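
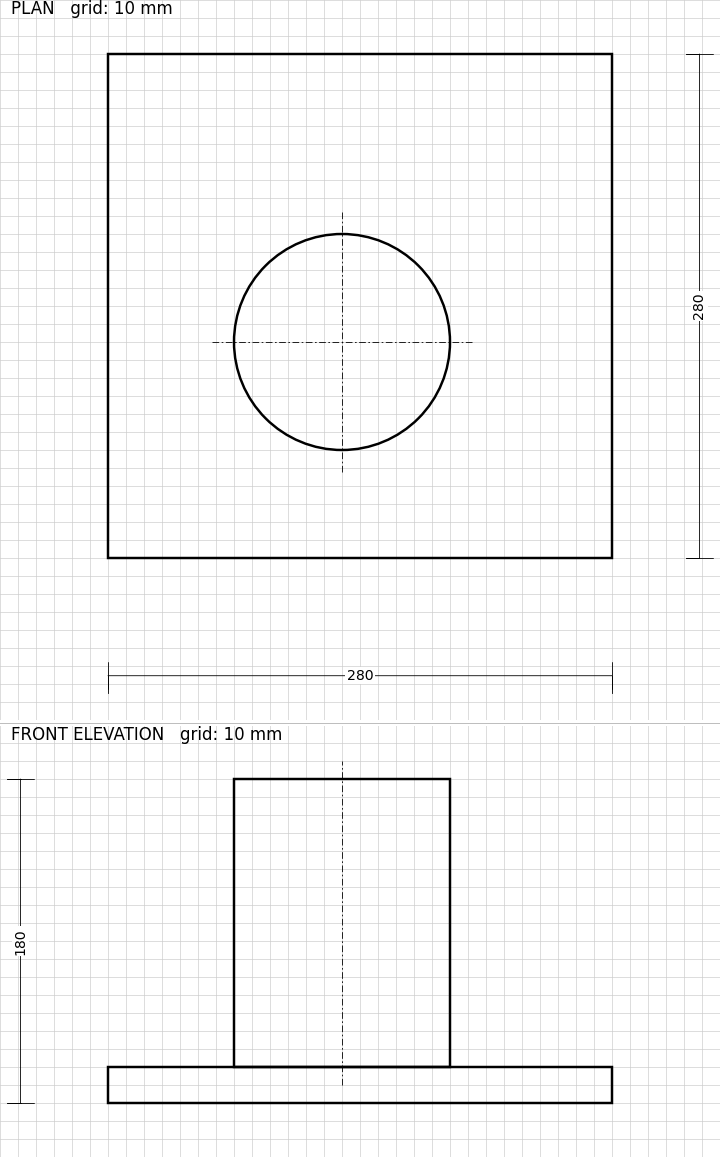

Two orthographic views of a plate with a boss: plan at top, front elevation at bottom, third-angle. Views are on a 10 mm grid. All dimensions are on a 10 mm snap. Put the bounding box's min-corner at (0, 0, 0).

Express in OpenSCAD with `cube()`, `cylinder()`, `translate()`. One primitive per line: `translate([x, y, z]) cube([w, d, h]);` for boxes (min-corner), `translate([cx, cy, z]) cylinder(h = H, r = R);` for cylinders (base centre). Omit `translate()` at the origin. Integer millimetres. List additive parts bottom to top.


cube([280, 280, 20]);
translate([130, 120, 20]) cylinder(h = 160, r = 60);


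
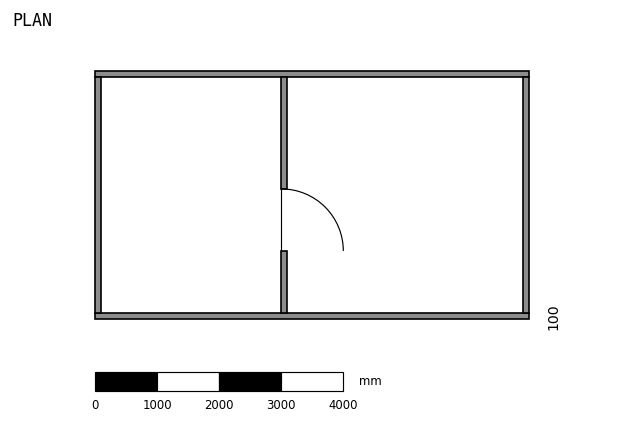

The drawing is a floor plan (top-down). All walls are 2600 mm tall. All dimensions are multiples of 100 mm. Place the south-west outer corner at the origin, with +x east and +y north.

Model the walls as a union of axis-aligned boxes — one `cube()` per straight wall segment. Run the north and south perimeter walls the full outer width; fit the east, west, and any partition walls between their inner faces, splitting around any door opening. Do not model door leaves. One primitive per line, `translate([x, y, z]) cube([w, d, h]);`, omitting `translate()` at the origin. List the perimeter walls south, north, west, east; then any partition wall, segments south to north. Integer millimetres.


cube([7000, 100, 2600]);
translate([0, 3900, 0]) cube([7000, 100, 2600]);
translate([0, 100, 0]) cube([100, 3800, 2600]);
translate([6900, 100, 0]) cube([100, 3800, 2600]);
translate([3000, 100, 0]) cube([100, 1000, 2600]);
translate([3000, 2100, 0]) cube([100, 1800, 2600]);


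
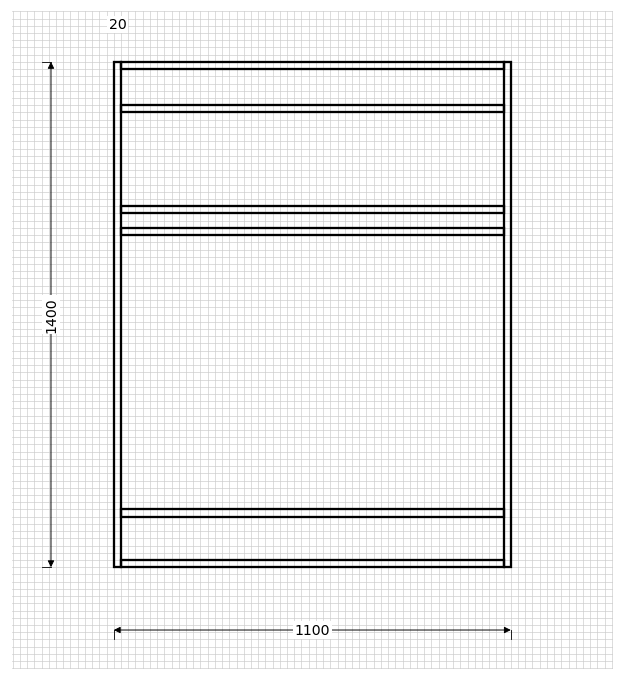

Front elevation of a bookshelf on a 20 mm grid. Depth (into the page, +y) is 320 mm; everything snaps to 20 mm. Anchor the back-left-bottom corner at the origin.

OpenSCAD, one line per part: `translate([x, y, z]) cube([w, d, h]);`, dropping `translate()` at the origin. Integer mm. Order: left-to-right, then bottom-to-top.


cube([20, 320, 1400]);
translate([20, 0, 0]) cube([1060, 320, 20]);
translate([20, 0, 140]) cube([1060, 320, 20]);
translate([20, 0, 920]) cube([1060, 320, 20]);
translate([20, 0, 980]) cube([1060, 320, 20]);
translate([20, 0, 1260]) cube([1060, 320, 20]);
translate([20, 0, 1380]) cube([1060, 320, 20]);
translate([1080, 0, 0]) cube([20, 320, 1400]);


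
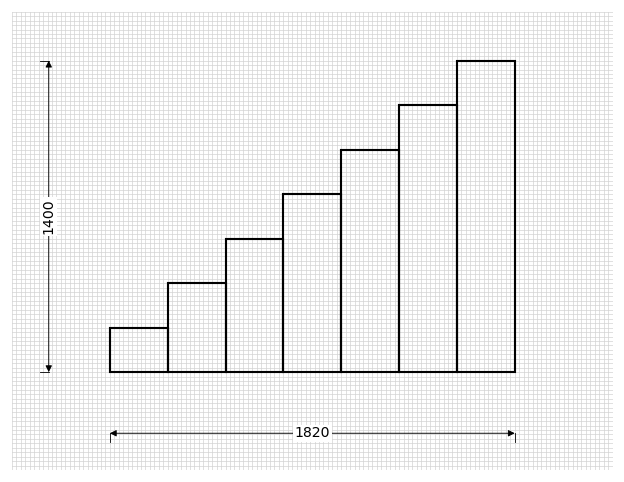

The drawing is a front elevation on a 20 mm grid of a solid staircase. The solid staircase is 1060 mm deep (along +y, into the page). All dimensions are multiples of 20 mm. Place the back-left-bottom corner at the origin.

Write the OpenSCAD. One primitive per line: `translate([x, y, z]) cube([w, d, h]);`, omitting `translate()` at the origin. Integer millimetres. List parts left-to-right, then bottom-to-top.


cube([260, 1060, 200]);
translate([260, 0, 0]) cube([260, 1060, 400]);
translate([520, 0, 0]) cube([260, 1060, 600]);
translate([780, 0, 0]) cube([260, 1060, 800]);
translate([1040, 0, 0]) cube([260, 1060, 1000]);
translate([1300, 0, 0]) cube([260, 1060, 1200]);
translate([1560, 0, 0]) cube([260, 1060, 1400]);


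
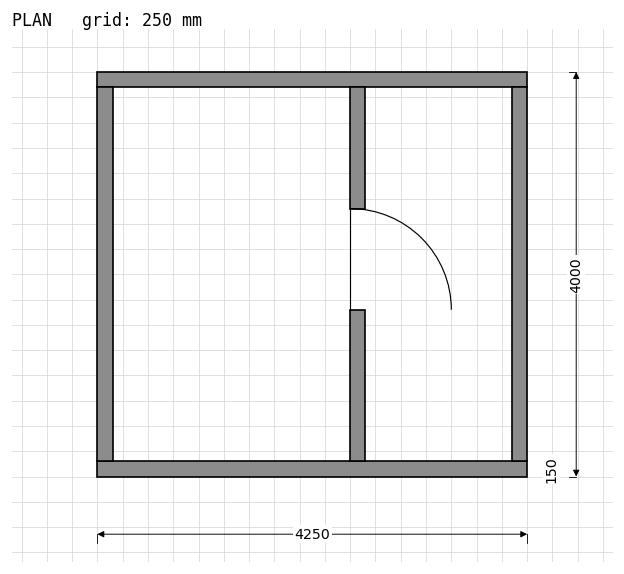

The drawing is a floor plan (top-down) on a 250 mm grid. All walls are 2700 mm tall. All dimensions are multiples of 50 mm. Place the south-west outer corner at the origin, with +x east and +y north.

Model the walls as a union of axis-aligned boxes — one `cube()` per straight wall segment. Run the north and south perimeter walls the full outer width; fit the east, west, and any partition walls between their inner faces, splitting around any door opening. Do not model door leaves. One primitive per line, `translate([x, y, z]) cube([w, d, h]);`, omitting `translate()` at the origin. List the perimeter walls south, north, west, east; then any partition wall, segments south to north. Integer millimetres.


cube([4250, 150, 2700]);
translate([0, 3850, 0]) cube([4250, 150, 2700]);
translate([0, 150, 0]) cube([150, 3700, 2700]);
translate([4100, 150, 0]) cube([150, 3700, 2700]);
translate([2500, 150, 0]) cube([150, 1500, 2700]);
translate([2500, 2650, 0]) cube([150, 1200, 2700]);


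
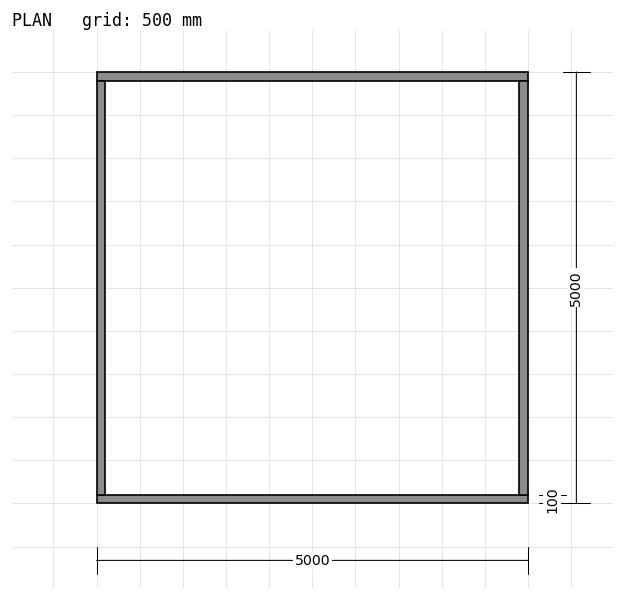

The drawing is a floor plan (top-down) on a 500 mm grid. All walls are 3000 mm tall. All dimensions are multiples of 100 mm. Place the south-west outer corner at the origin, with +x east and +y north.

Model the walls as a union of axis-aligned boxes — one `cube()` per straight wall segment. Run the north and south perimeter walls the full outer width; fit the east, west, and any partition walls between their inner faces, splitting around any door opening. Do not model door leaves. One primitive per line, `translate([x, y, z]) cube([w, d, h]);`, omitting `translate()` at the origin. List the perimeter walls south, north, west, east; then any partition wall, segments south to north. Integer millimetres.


cube([5000, 100, 3000]);
translate([0, 4900, 0]) cube([5000, 100, 3000]);
translate([0, 100, 0]) cube([100, 4800, 3000]);
translate([4900, 100, 0]) cube([100, 4800, 3000]);


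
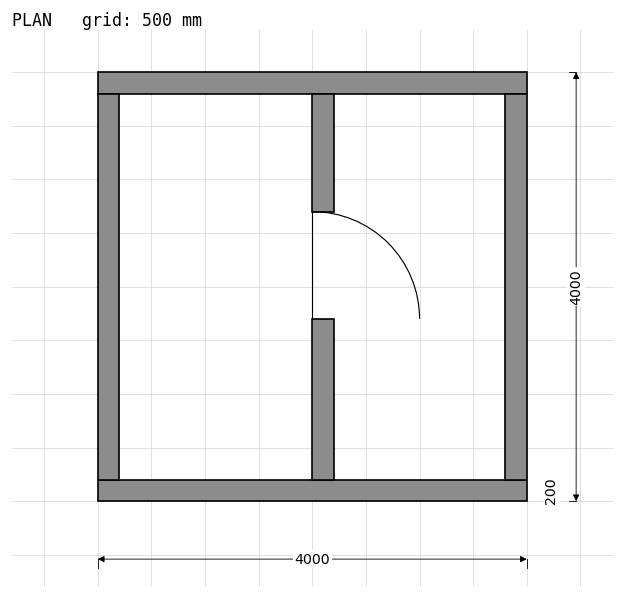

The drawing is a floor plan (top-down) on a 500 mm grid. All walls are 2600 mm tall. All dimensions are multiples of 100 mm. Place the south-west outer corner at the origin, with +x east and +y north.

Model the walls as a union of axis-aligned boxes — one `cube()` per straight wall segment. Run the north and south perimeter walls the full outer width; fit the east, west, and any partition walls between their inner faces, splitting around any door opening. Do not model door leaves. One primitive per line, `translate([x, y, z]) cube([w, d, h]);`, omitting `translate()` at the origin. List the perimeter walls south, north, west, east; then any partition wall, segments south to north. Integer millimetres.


cube([4000, 200, 2600]);
translate([0, 3800, 0]) cube([4000, 200, 2600]);
translate([0, 200, 0]) cube([200, 3600, 2600]);
translate([3800, 200, 0]) cube([200, 3600, 2600]);
translate([2000, 200, 0]) cube([200, 1500, 2600]);
translate([2000, 2700, 0]) cube([200, 1100, 2600]);


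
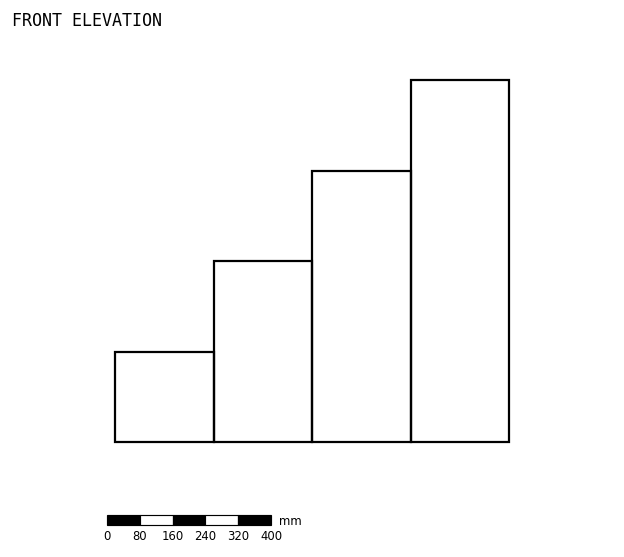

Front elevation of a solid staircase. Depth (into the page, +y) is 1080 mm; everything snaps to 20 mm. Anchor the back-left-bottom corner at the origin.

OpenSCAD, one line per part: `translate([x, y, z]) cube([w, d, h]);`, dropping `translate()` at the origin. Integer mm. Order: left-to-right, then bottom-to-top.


cube([240, 1080, 220]);
translate([240, 0, 0]) cube([240, 1080, 440]);
translate([480, 0, 0]) cube([240, 1080, 660]);
translate([720, 0, 0]) cube([240, 1080, 880]);


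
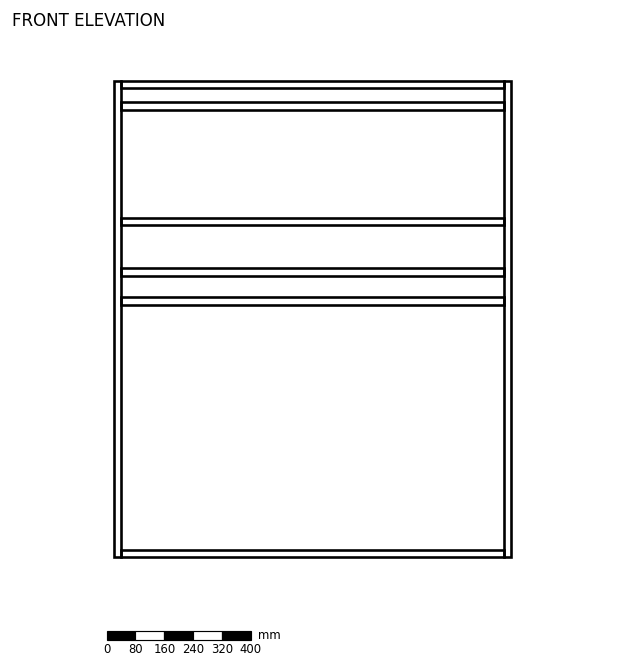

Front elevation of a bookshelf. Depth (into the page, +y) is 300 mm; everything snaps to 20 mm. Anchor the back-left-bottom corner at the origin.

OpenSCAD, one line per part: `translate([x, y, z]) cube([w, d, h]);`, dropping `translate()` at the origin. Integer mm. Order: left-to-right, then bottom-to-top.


cube([20, 300, 1320]);
translate([20, 0, 0]) cube([1060, 300, 20]);
translate([20, 0, 700]) cube([1060, 300, 20]);
translate([20, 0, 780]) cube([1060, 300, 20]);
translate([20, 0, 920]) cube([1060, 300, 20]);
translate([20, 0, 1240]) cube([1060, 300, 20]);
translate([20, 0, 1300]) cube([1060, 300, 20]);
translate([1080, 0, 0]) cube([20, 300, 1320]);


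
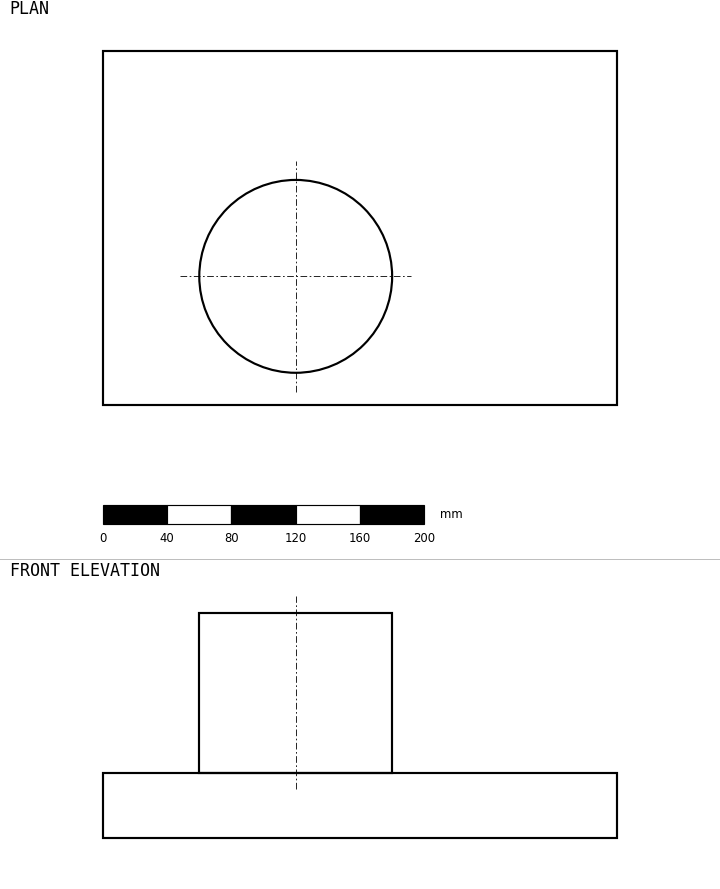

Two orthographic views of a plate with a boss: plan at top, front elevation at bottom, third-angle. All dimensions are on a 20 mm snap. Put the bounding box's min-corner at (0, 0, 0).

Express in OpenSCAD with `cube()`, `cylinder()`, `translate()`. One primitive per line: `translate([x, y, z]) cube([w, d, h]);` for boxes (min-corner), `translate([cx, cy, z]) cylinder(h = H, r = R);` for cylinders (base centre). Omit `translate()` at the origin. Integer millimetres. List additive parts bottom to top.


cube([320, 220, 40]);
translate([120, 80, 40]) cylinder(h = 100, r = 60);


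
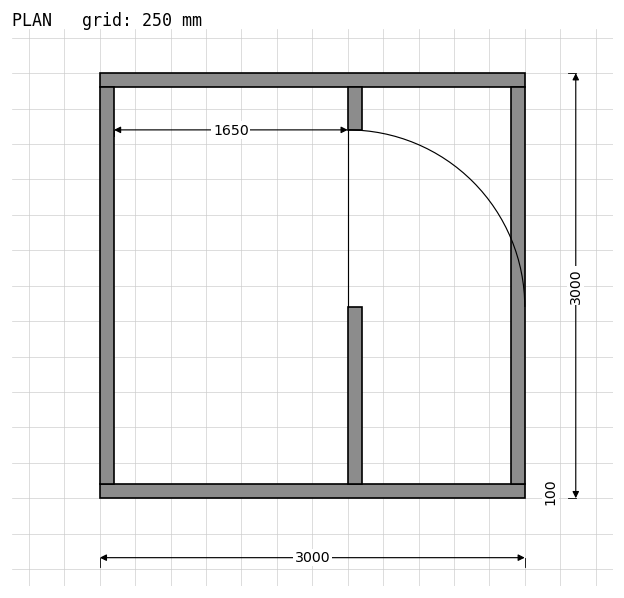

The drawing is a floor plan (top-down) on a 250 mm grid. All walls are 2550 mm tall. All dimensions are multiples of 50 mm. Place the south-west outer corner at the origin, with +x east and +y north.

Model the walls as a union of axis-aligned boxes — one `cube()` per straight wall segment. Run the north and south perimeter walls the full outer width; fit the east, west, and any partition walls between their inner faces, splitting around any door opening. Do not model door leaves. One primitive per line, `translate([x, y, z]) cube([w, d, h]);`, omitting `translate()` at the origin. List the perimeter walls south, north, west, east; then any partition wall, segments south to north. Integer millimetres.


cube([3000, 100, 2550]);
translate([0, 2900, 0]) cube([3000, 100, 2550]);
translate([0, 100, 0]) cube([100, 2800, 2550]);
translate([2900, 100, 0]) cube([100, 2800, 2550]);
translate([1750, 100, 0]) cube([100, 1250, 2550]);
translate([1750, 2600, 0]) cube([100, 300, 2550]);


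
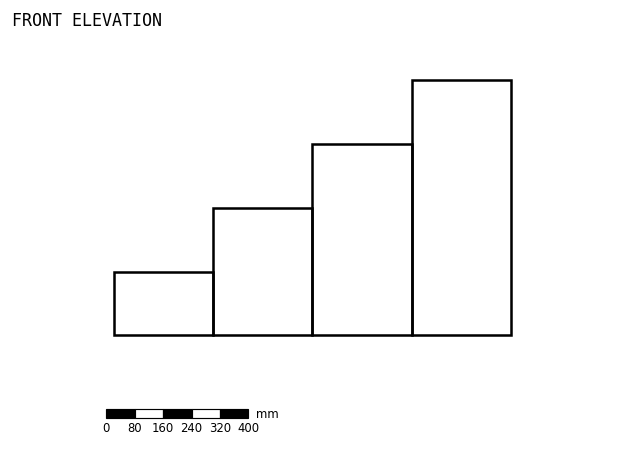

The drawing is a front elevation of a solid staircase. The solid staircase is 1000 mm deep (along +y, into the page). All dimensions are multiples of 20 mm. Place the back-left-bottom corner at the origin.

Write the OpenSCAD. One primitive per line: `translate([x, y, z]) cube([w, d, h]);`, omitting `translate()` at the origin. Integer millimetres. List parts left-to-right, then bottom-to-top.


cube([280, 1000, 180]);
translate([280, 0, 0]) cube([280, 1000, 360]);
translate([560, 0, 0]) cube([280, 1000, 540]);
translate([840, 0, 0]) cube([280, 1000, 720]);


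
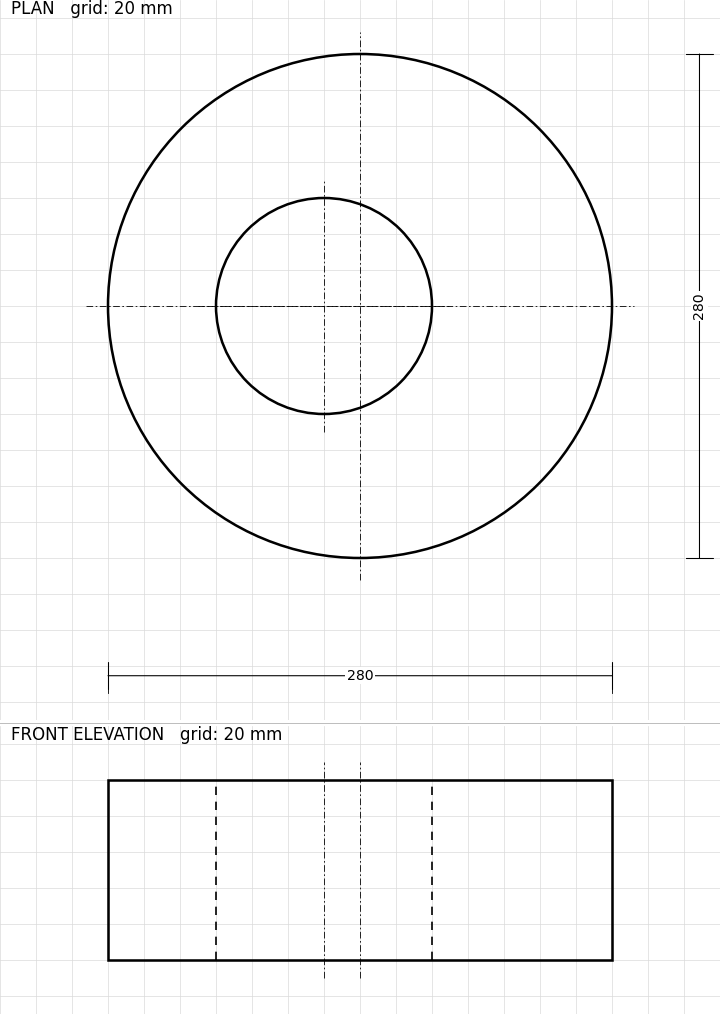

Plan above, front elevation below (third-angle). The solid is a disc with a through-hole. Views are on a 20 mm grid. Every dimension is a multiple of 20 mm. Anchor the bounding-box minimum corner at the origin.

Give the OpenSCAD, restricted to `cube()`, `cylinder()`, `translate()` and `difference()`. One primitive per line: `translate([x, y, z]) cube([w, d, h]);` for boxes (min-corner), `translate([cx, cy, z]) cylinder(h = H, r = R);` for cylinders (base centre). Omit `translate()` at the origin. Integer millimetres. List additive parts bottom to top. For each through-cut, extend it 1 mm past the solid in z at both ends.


difference() {
  translate([140, 140, 0]) cylinder(h = 100, r = 140);
  translate([120, 140, -1]) cylinder(h = 102, r = 60);
}


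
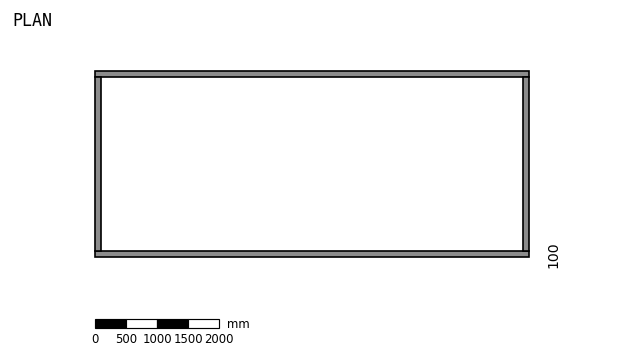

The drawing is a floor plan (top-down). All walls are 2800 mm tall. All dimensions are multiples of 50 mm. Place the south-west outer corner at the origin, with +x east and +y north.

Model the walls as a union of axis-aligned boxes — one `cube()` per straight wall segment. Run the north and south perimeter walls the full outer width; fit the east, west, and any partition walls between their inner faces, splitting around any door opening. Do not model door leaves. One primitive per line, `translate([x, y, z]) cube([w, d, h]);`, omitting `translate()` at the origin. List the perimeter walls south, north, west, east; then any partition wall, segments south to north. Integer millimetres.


cube([7000, 100, 2800]);
translate([0, 2900, 0]) cube([7000, 100, 2800]);
translate([0, 100, 0]) cube([100, 2800, 2800]);
translate([6900, 100, 0]) cube([100, 2800, 2800]);


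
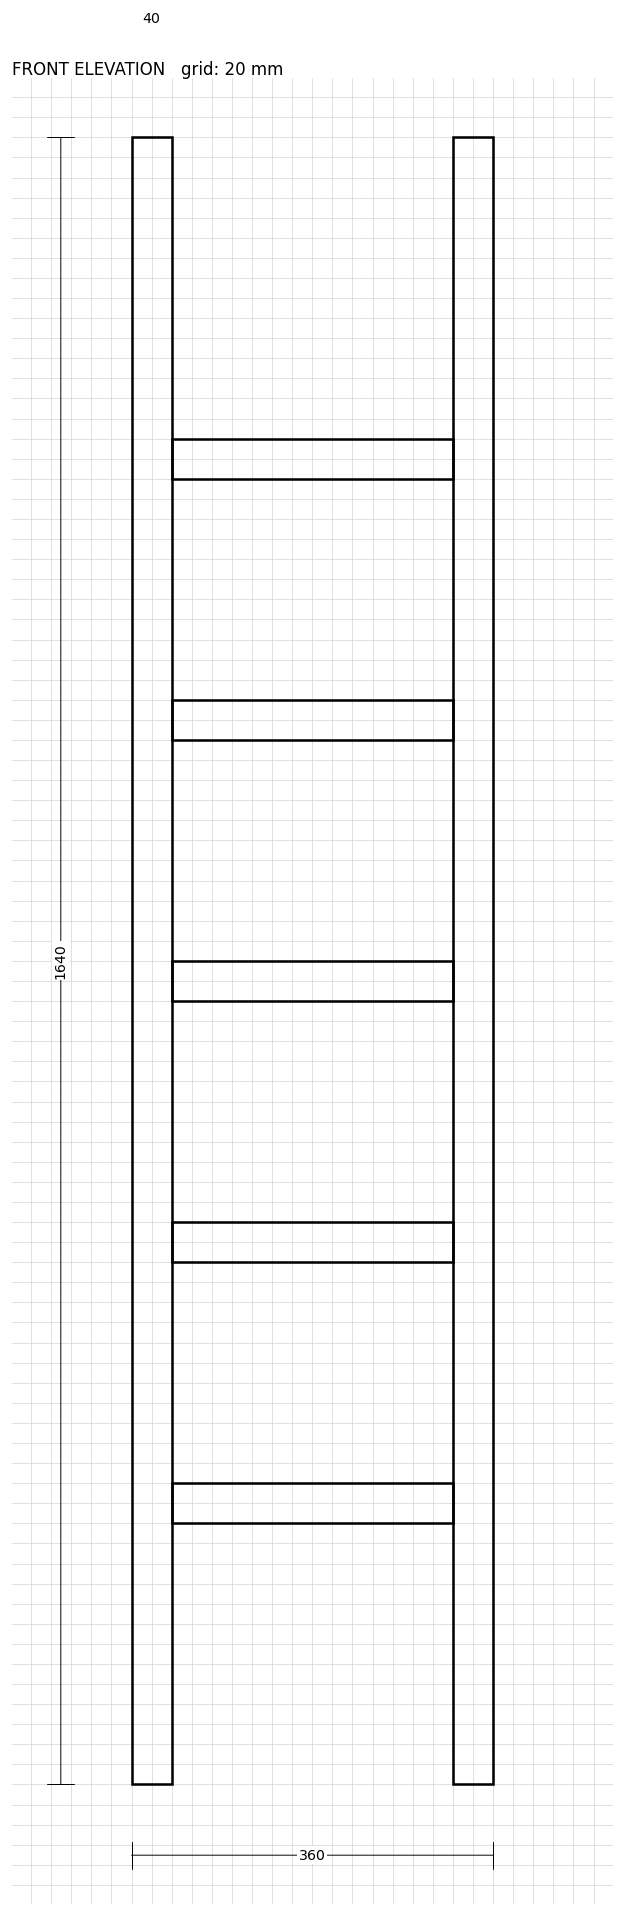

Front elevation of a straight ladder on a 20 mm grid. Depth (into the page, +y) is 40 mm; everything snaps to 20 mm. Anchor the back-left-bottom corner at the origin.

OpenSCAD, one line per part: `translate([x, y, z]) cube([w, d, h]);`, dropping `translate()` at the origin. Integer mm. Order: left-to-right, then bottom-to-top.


cube([40, 40, 1640]);
translate([40, 0, 260]) cube([280, 40, 40]);
translate([40, 0, 520]) cube([280, 40, 40]);
translate([40, 0, 780]) cube([280, 40, 40]);
translate([40, 0, 1040]) cube([280, 40, 40]);
translate([40, 0, 1300]) cube([280, 40, 40]);
translate([320, 0, 0]) cube([40, 40, 1640]);


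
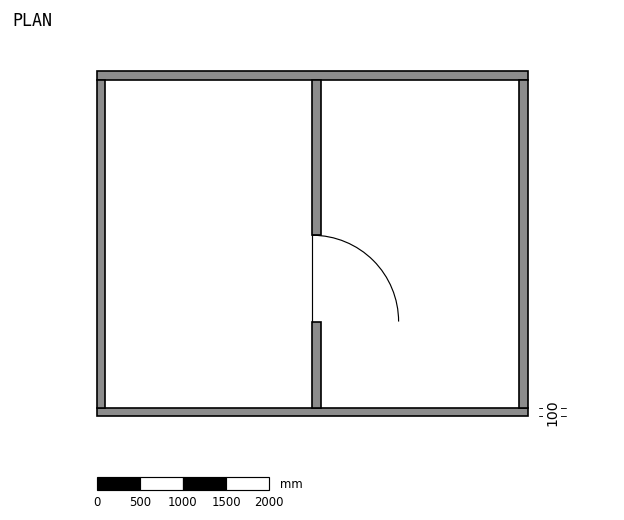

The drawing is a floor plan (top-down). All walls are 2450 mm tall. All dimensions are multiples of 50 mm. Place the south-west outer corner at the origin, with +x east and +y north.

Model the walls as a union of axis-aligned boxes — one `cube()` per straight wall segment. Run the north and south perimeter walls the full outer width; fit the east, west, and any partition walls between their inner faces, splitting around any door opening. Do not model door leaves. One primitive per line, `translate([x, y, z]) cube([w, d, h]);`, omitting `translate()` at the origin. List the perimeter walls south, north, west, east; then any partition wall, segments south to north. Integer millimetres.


cube([5000, 100, 2450]);
translate([0, 3900, 0]) cube([5000, 100, 2450]);
translate([0, 100, 0]) cube([100, 3800, 2450]);
translate([4900, 100, 0]) cube([100, 3800, 2450]);
translate([2500, 100, 0]) cube([100, 1000, 2450]);
translate([2500, 2100, 0]) cube([100, 1800, 2450]);


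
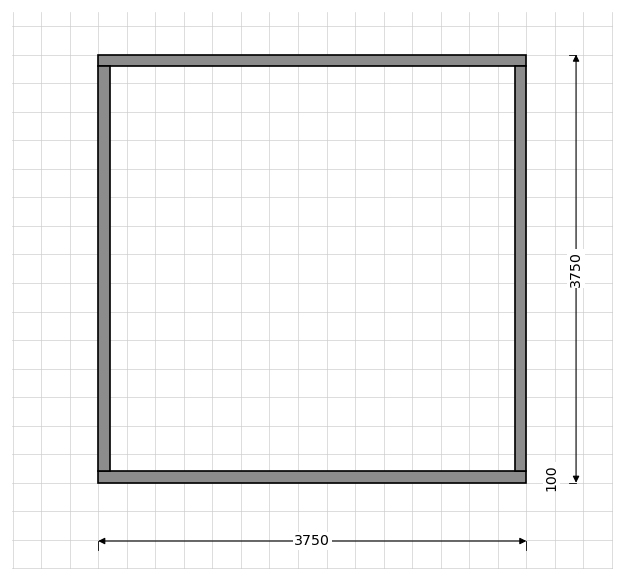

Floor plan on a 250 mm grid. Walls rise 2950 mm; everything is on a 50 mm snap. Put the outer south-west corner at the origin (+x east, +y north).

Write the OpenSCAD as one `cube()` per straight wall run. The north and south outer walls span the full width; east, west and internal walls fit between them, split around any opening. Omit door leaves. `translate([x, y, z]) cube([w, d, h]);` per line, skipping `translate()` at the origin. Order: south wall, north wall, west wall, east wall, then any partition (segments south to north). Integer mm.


cube([3750, 100, 2950]);
translate([0, 3650, 0]) cube([3750, 100, 2950]);
translate([0, 100, 0]) cube([100, 3550, 2950]);
translate([3650, 100, 0]) cube([100, 3550, 2950]);


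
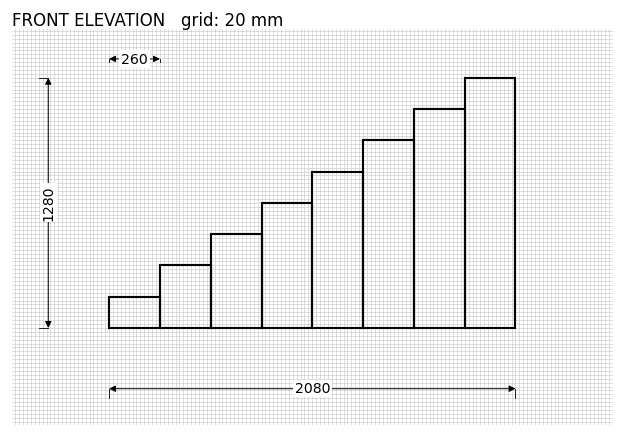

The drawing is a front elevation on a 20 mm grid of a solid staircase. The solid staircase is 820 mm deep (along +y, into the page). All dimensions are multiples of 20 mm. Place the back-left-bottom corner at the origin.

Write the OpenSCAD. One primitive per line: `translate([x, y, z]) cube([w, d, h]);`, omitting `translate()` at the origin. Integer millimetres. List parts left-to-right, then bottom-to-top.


cube([260, 820, 160]);
translate([260, 0, 0]) cube([260, 820, 320]);
translate([520, 0, 0]) cube([260, 820, 480]);
translate([780, 0, 0]) cube([260, 820, 640]);
translate([1040, 0, 0]) cube([260, 820, 800]);
translate([1300, 0, 0]) cube([260, 820, 960]);
translate([1560, 0, 0]) cube([260, 820, 1120]);
translate([1820, 0, 0]) cube([260, 820, 1280]);


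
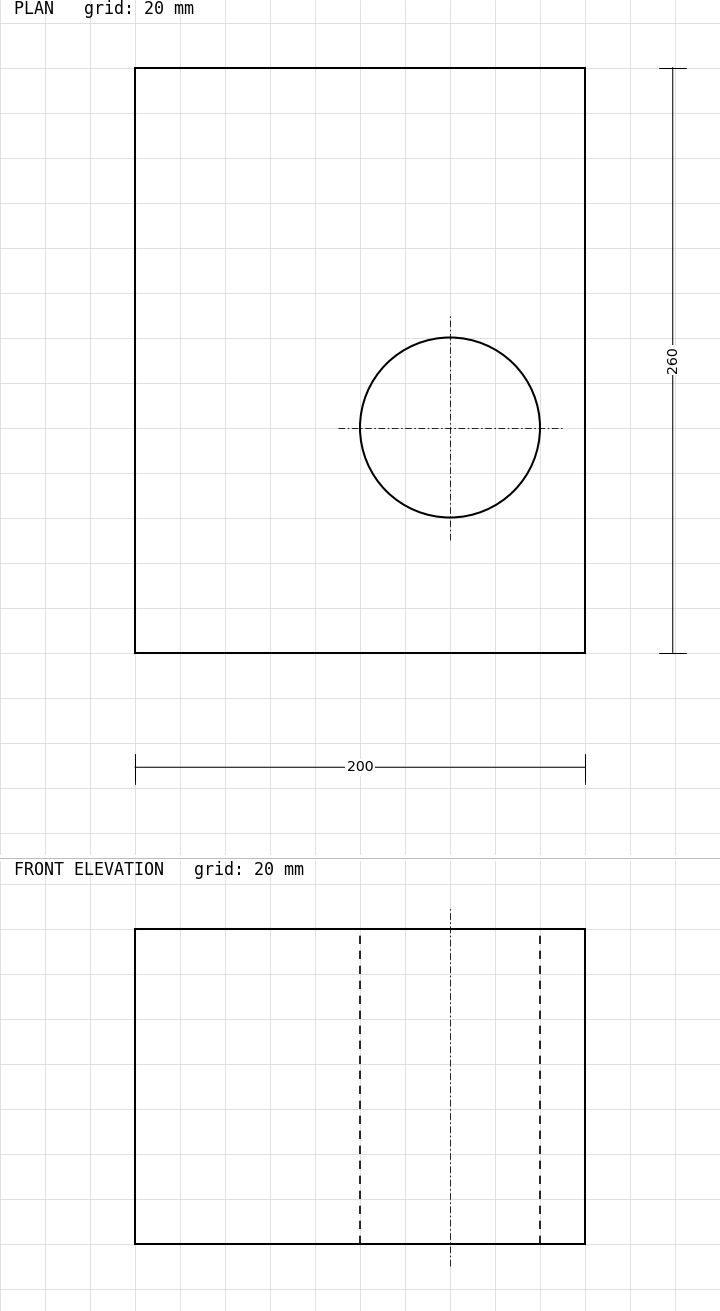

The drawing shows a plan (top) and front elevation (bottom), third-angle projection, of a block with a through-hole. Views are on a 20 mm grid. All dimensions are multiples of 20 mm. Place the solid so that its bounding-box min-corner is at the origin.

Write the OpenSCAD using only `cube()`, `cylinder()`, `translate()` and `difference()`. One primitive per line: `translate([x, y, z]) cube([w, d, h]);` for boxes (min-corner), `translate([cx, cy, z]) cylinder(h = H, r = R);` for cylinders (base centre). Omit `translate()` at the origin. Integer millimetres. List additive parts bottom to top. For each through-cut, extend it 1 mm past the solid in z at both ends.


difference() {
  cube([200, 260, 140]);
  translate([140, 100, -1]) cylinder(h = 142, r = 40);
}


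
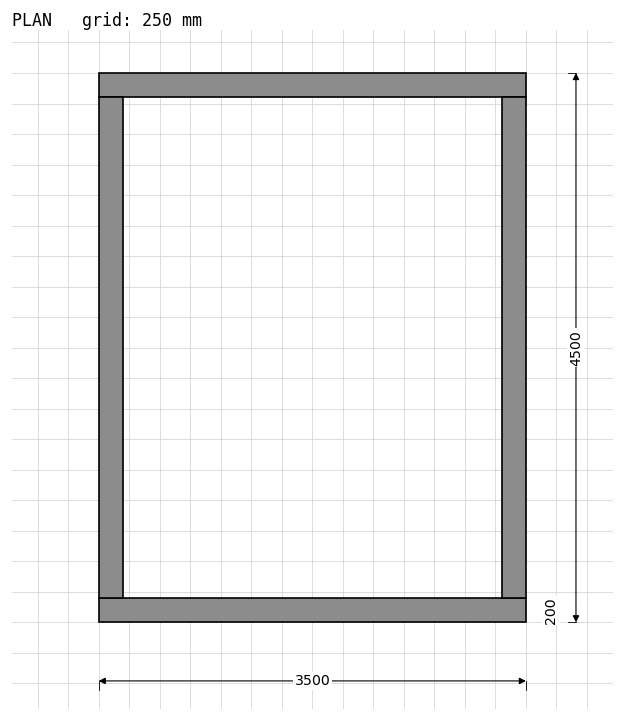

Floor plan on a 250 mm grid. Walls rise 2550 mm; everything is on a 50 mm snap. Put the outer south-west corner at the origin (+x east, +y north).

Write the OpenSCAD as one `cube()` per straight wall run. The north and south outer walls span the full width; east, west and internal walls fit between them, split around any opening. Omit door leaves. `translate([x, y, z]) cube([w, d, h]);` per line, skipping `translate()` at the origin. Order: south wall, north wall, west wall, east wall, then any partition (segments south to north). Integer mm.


cube([3500, 200, 2550]);
translate([0, 4300, 0]) cube([3500, 200, 2550]);
translate([0, 200, 0]) cube([200, 4100, 2550]);
translate([3300, 200, 0]) cube([200, 4100, 2550]);


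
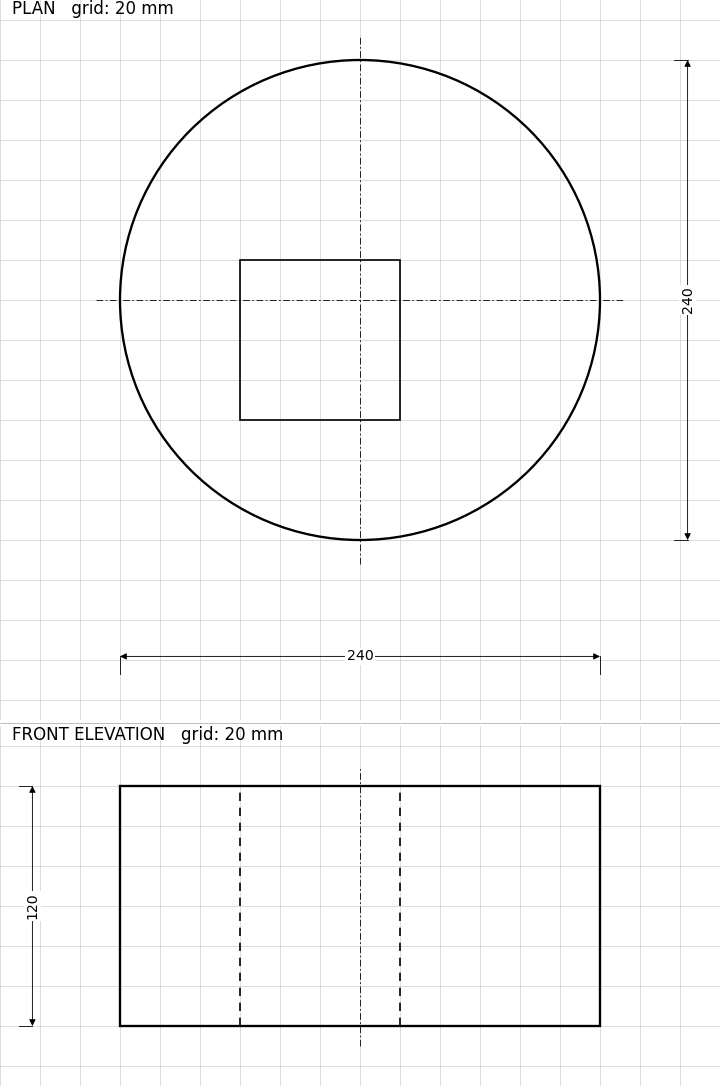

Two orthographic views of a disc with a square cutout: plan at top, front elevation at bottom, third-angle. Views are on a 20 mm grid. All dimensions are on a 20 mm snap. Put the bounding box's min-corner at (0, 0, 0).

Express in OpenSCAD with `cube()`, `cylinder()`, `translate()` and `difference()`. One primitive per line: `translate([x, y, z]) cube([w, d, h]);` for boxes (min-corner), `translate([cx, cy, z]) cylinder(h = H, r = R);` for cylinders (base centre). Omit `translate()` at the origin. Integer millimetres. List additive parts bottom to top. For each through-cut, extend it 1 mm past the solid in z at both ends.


difference() {
  translate([120, 120, 0]) cylinder(h = 120, r = 120);
  translate([60, 60, -1]) cube([80, 80, 122]);
}


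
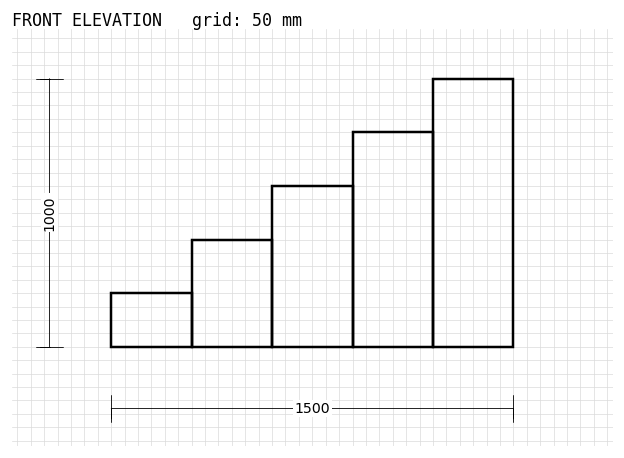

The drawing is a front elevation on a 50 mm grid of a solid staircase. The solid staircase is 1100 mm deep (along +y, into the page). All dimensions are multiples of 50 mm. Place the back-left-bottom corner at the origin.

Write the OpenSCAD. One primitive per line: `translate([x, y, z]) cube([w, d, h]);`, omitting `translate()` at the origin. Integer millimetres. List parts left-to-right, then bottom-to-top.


cube([300, 1100, 200]);
translate([300, 0, 0]) cube([300, 1100, 400]);
translate([600, 0, 0]) cube([300, 1100, 600]);
translate([900, 0, 0]) cube([300, 1100, 800]);
translate([1200, 0, 0]) cube([300, 1100, 1000]);


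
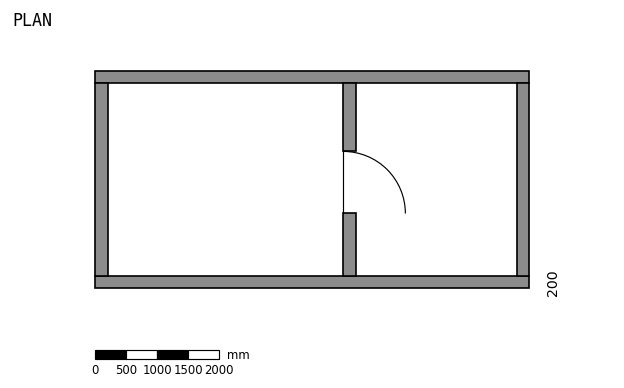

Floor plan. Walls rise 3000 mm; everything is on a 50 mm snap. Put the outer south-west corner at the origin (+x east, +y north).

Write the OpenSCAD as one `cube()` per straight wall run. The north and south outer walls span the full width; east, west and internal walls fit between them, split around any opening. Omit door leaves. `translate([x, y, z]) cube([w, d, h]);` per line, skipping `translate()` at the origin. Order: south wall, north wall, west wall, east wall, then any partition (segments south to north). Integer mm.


cube([7000, 200, 3000]);
translate([0, 3300, 0]) cube([7000, 200, 3000]);
translate([0, 200, 0]) cube([200, 3100, 3000]);
translate([6800, 200, 0]) cube([200, 3100, 3000]);
translate([4000, 200, 0]) cube([200, 1000, 3000]);
translate([4000, 2200, 0]) cube([200, 1100, 3000]);


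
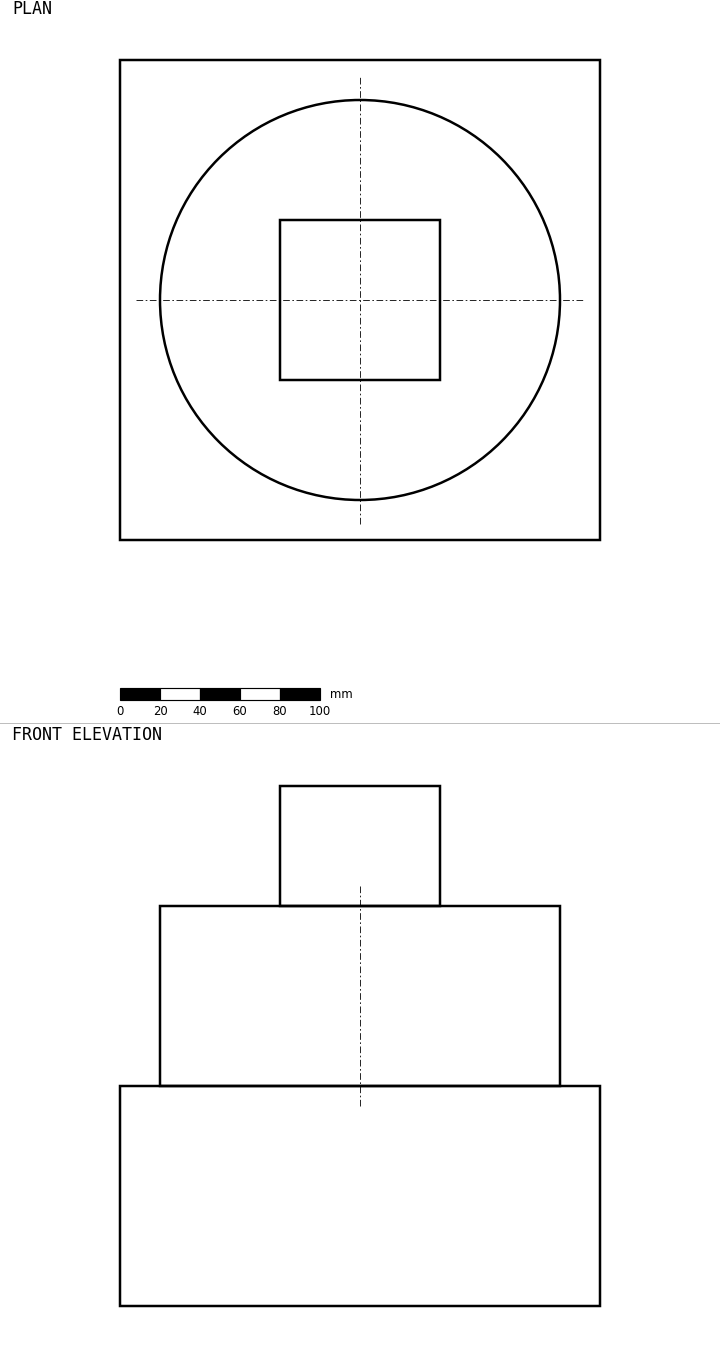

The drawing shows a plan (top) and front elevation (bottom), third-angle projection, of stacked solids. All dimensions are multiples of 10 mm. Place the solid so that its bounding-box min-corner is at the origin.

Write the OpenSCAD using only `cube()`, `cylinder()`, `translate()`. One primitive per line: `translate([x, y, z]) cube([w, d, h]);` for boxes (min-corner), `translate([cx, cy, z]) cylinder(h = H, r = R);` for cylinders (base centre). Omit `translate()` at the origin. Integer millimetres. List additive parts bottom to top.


cube([240, 240, 110]);
translate([120, 120, 110]) cylinder(h = 90, r = 100);
translate([80, 80, 200]) cube([80, 80, 60]);


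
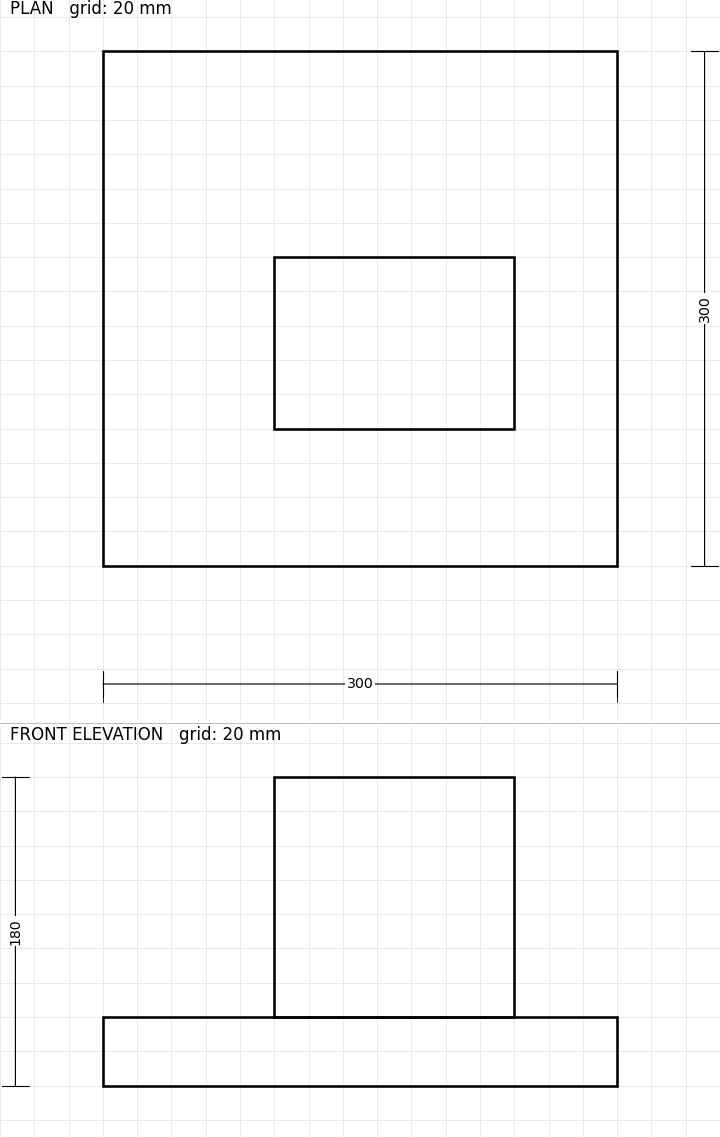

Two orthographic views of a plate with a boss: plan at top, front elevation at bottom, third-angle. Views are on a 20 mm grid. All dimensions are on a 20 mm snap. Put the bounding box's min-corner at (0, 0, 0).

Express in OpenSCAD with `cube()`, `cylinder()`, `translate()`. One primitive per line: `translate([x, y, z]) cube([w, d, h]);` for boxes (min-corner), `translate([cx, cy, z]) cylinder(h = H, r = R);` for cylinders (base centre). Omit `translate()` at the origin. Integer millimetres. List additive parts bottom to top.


cube([300, 300, 40]);
translate([100, 80, 40]) cube([140, 100, 140]);


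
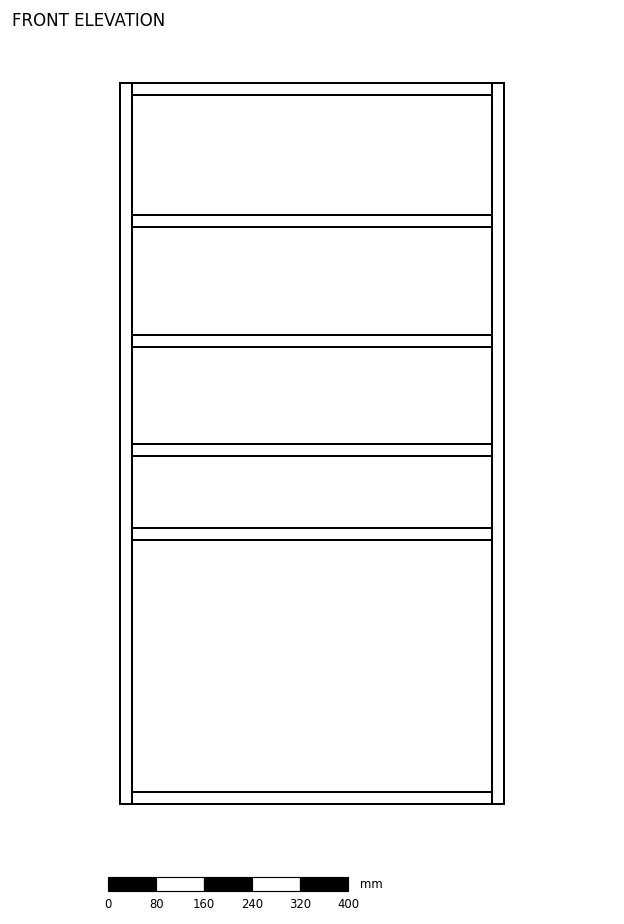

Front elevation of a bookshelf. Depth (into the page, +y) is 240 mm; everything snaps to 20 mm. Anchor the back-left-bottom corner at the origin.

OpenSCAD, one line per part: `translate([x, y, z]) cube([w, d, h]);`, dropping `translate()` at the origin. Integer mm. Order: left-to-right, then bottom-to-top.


cube([20, 240, 1200]);
translate([20, 0, 0]) cube([600, 240, 20]);
translate([20, 0, 440]) cube([600, 240, 20]);
translate([20, 0, 580]) cube([600, 240, 20]);
translate([20, 0, 760]) cube([600, 240, 20]);
translate([20, 0, 960]) cube([600, 240, 20]);
translate([20, 0, 1180]) cube([600, 240, 20]);
translate([620, 0, 0]) cube([20, 240, 1200]);


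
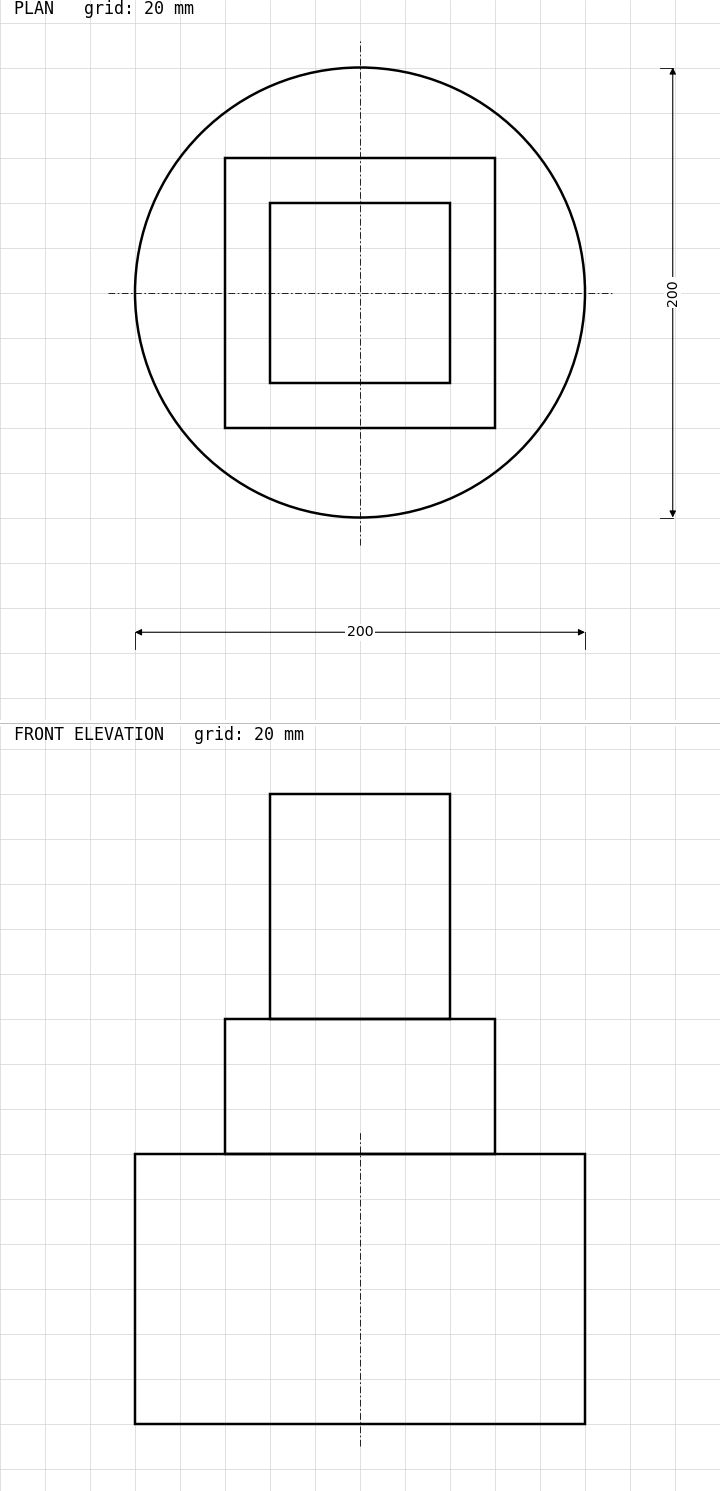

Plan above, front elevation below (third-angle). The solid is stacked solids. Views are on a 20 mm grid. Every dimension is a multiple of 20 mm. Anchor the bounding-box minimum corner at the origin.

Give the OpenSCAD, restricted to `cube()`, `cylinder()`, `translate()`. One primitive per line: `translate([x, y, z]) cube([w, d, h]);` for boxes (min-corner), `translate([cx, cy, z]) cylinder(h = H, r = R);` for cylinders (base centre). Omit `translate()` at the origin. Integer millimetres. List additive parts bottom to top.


translate([100, 100, 0]) cylinder(h = 120, r = 100);
translate([40, 40, 120]) cube([120, 120, 60]);
translate([60, 60, 180]) cube([80, 80, 100]);


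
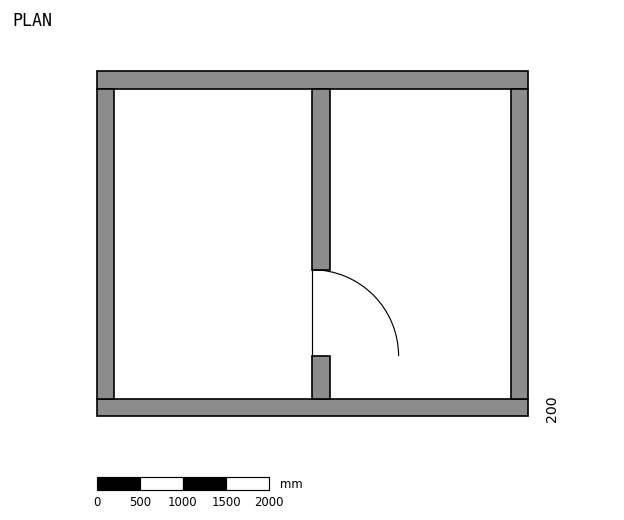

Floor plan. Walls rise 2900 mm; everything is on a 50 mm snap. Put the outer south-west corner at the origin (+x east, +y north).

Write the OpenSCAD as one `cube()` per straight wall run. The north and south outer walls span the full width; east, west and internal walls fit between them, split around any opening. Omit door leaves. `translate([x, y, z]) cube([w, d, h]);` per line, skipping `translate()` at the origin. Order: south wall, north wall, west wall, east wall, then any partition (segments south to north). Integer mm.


cube([5000, 200, 2900]);
translate([0, 3800, 0]) cube([5000, 200, 2900]);
translate([0, 200, 0]) cube([200, 3600, 2900]);
translate([4800, 200, 0]) cube([200, 3600, 2900]);
translate([2500, 200, 0]) cube([200, 500, 2900]);
translate([2500, 1700, 0]) cube([200, 2100, 2900]);


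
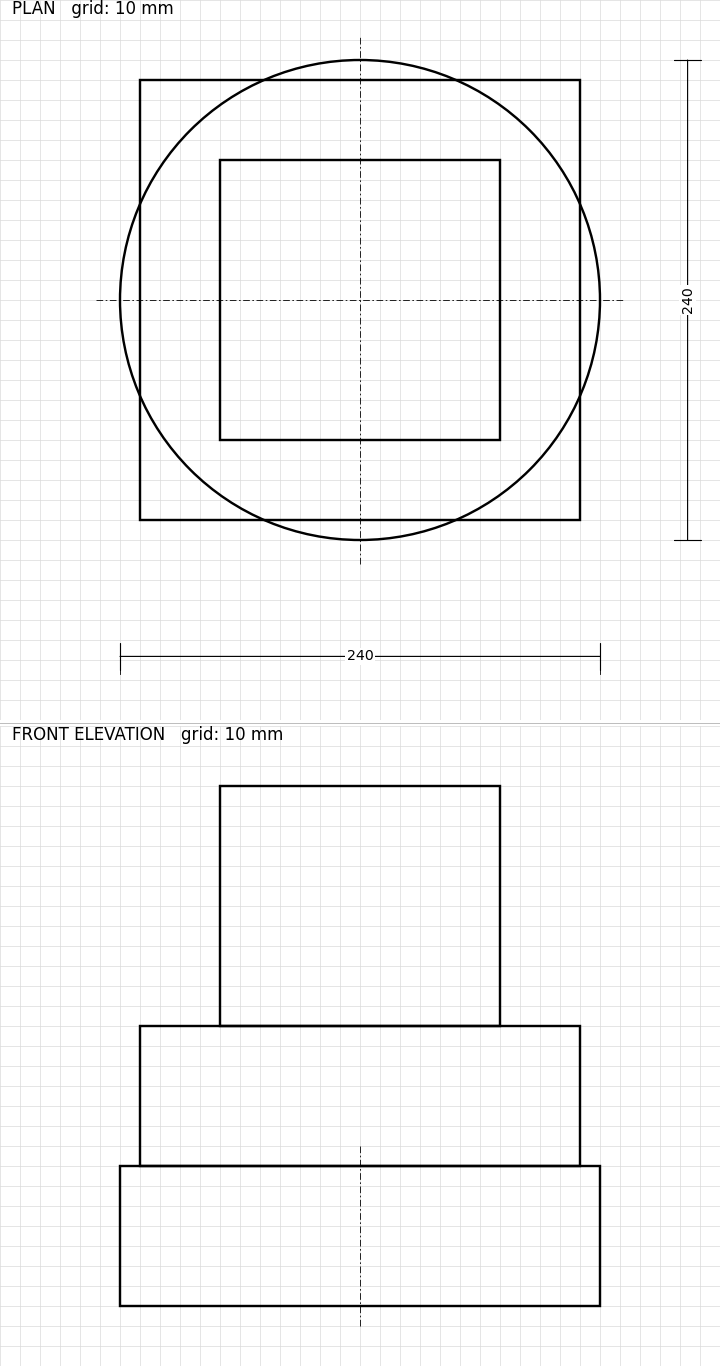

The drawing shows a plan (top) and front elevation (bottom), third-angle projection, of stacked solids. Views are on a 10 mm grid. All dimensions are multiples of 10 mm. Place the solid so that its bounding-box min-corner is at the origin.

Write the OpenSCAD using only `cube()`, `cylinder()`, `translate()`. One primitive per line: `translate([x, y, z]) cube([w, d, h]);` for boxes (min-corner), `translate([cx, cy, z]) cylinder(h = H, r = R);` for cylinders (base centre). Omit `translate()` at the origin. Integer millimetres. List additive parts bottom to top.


translate([120, 120, 0]) cylinder(h = 70, r = 120);
translate([10, 10, 70]) cube([220, 220, 70]);
translate([50, 50, 140]) cube([140, 140, 120]);


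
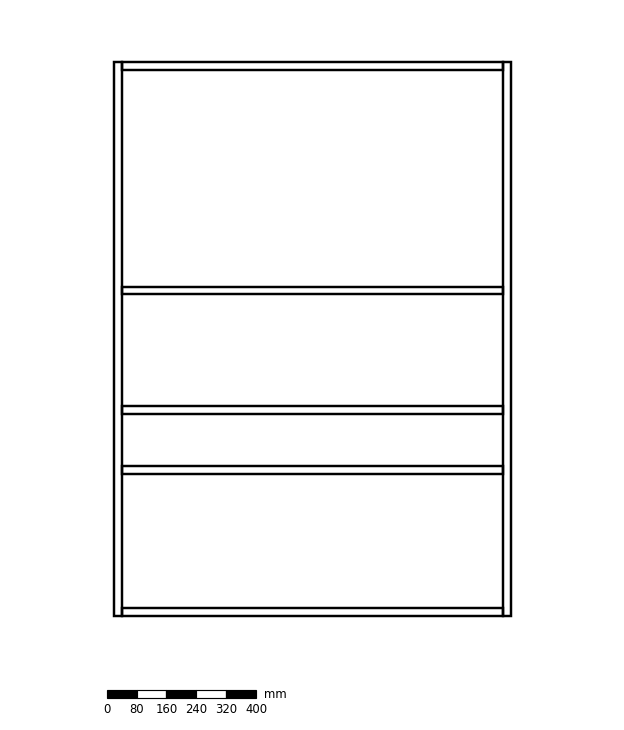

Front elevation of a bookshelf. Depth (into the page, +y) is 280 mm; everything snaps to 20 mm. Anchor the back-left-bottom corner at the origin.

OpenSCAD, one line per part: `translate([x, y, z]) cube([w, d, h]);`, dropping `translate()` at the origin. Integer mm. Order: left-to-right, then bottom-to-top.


cube([20, 280, 1480]);
translate([20, 0, 0]) cube([1020, 280, 20]);
translate([20, 0, 380]) cube([1020, 280, 20]);
translate([20, 0, 540]) cube([1020, 280, 20]);
translate([20, 0, 860]) cube([1020, 280, 20]);
translate([20, 0, 1460]) cube([1020, 280, 20]);
translate([1040, 0, 0]) cube([20, 280, 1480]);


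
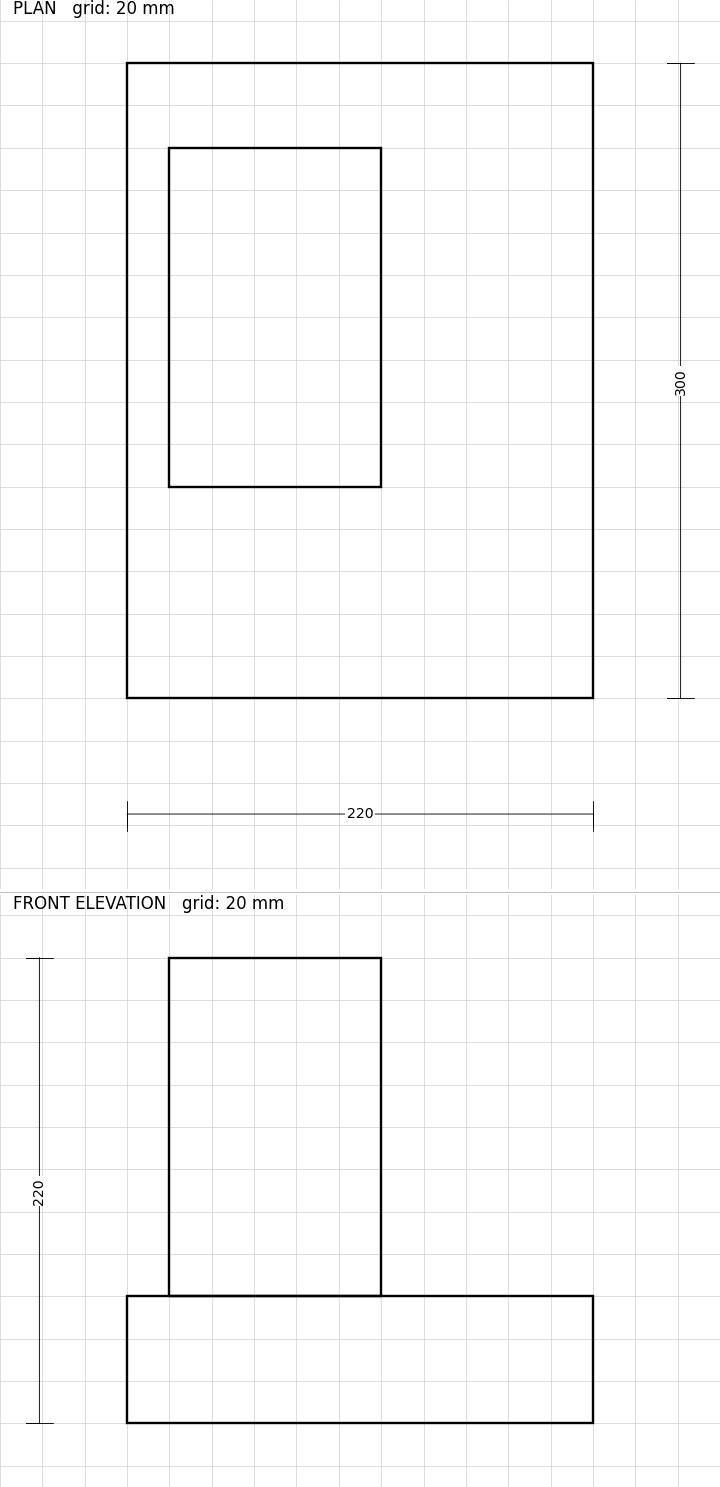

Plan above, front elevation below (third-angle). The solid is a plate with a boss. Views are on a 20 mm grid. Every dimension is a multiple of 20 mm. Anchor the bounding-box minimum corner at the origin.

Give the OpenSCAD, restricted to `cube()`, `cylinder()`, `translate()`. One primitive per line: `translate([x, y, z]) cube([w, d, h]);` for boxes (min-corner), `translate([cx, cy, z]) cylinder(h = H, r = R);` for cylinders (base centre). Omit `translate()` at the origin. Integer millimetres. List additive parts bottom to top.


cube([220, 300, 60]);
translate([20, 100, 60]) cube([100, 160, 160]);


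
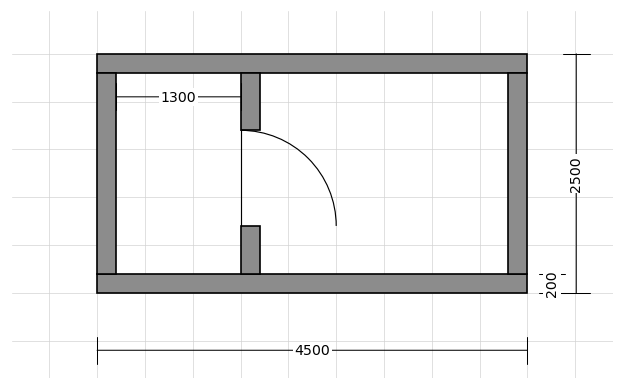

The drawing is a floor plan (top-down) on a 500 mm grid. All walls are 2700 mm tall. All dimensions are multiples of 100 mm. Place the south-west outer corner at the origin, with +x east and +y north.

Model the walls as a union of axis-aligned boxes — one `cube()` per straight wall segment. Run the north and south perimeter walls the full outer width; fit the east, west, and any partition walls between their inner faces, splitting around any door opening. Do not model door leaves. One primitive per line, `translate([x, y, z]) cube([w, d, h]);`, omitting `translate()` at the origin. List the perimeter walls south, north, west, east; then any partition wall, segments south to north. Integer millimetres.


cube([4500, 200, 2700]);
translate([0, 2300, 0]) cube([4500, 200, 2700]);
translate([0, 200, 0]) cube([200, 2100, 2700]);
translate([4300, 200, 0]) cube([200, 2100, 2700]);
translate([1500, 200, 0]) cube([200, 500, 2700]);
translate([1500, 1700, 0]) cube([200, 600, 2700]);


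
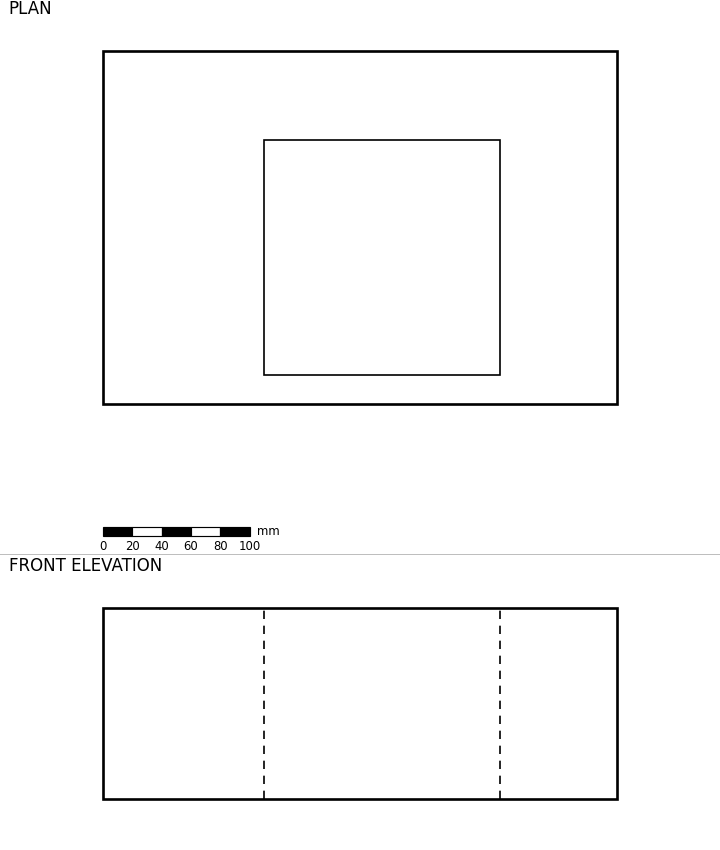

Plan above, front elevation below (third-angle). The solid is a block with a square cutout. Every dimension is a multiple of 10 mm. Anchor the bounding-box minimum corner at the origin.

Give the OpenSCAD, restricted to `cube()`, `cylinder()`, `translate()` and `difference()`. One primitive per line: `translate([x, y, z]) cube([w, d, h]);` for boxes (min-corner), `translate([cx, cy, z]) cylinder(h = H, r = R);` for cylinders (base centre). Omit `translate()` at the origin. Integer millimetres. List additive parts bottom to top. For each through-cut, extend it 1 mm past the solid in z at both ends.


difference() {
  cube([350, 240, 130]);
  translate([110, 20, -1]) cube([160, 160, 132]);
}


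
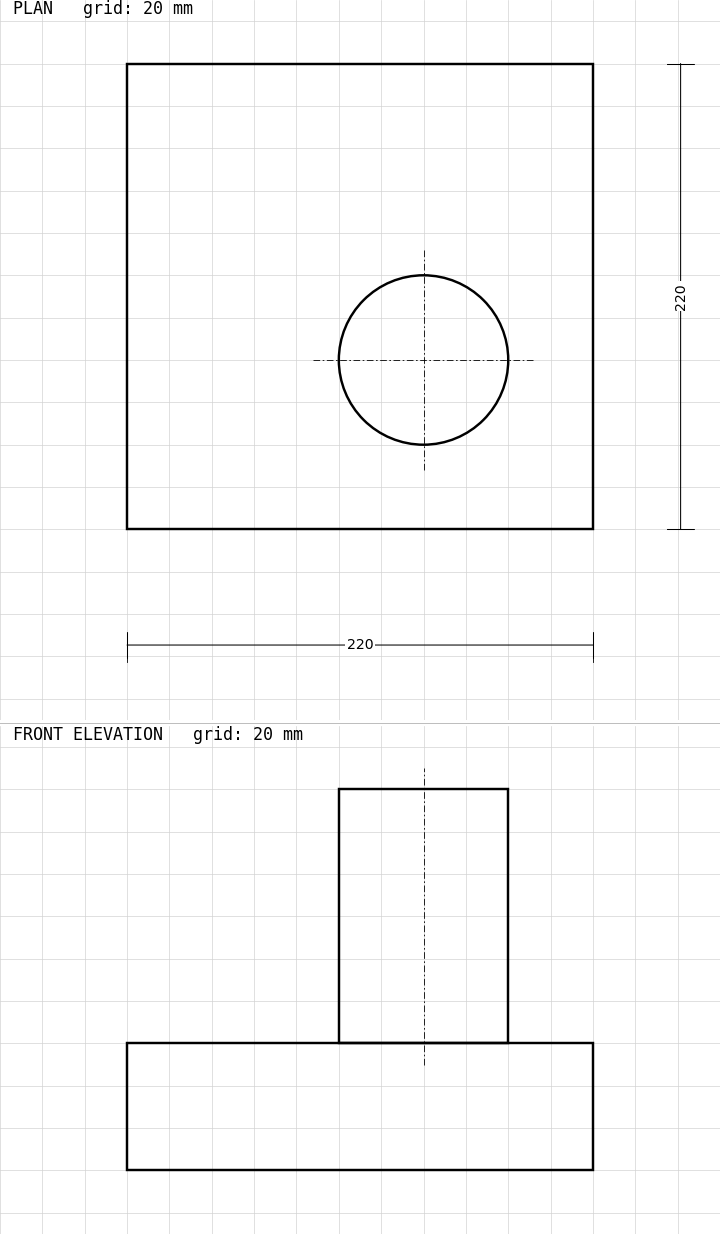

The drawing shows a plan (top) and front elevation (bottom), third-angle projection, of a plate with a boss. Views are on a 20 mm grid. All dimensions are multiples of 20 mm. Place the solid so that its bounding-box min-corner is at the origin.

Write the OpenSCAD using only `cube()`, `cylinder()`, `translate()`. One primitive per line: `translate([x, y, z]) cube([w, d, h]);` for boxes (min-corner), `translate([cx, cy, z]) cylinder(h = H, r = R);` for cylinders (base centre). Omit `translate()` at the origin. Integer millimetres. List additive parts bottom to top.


cube([220, 220, 60]);
translate([140, 80, 60]) cylinder(h = 120, r = 40);


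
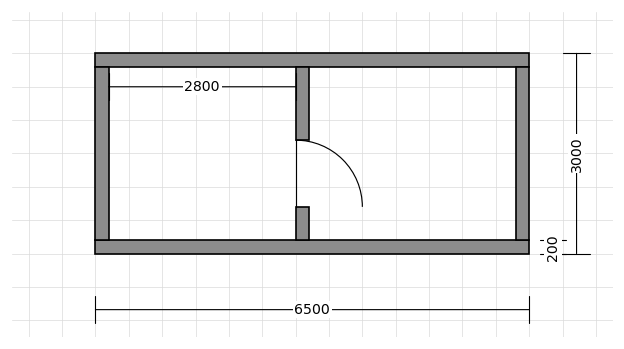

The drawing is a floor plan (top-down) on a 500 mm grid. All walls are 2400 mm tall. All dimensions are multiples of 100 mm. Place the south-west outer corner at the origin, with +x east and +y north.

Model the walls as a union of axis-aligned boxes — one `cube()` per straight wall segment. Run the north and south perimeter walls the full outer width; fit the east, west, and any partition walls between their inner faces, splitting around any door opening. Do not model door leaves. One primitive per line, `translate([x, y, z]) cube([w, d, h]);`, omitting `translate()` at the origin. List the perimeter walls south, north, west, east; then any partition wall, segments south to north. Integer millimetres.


cube([6500, 200, 2400]);
translate([0, 2800, 0]) cube([6500, 200, 2400]);
translate([0, 200, 0]) cube([200, 2600, 2400]);
translate([6300, 200, 0]) cube([200, 2600, 2400]);
translate([3000, 200, 0]) cube([200, 500, 2400]);
translate([3000, 1700, 0]) cube([200, 1100, 2400]);


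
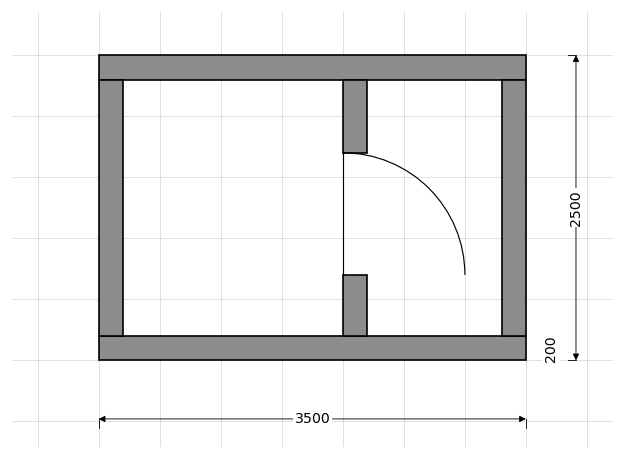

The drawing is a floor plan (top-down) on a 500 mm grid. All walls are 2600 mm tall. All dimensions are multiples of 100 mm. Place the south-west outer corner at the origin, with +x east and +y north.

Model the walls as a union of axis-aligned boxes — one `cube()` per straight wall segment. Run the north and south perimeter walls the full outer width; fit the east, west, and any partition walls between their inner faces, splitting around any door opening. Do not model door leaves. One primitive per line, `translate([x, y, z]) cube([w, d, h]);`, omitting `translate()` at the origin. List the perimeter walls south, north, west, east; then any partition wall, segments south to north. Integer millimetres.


cube([3500, 200, 2600]);
translate([0, 2300, 0]) cube([3500, 200, 2600]);
translate([0, 200, 0]) cube([200, 2100, 2600]);
translate([3300, 200, 0]) cube([200, 2100, 2600]);
translate([2000, 200, 0]) cube([200, 500, 2600]);
translate([2000, 1700, 0]) cube([200, 600, 2600]);


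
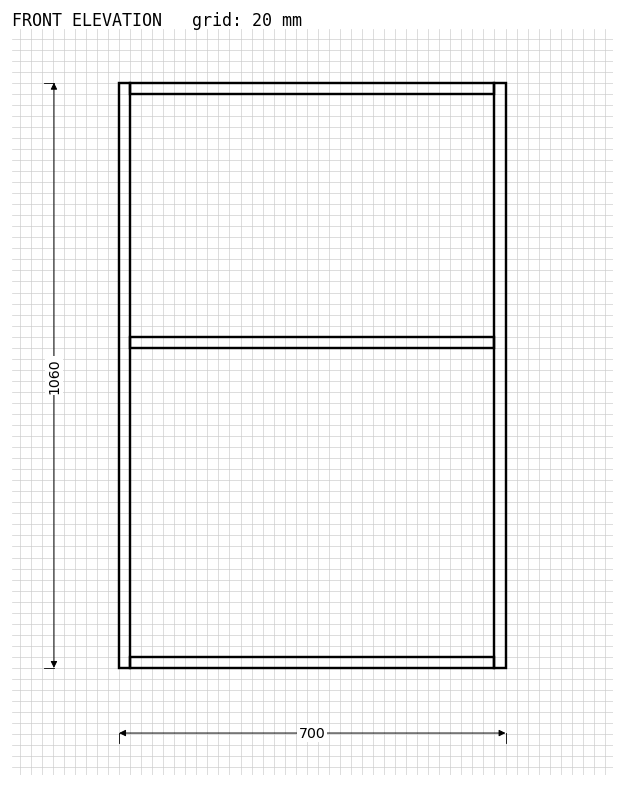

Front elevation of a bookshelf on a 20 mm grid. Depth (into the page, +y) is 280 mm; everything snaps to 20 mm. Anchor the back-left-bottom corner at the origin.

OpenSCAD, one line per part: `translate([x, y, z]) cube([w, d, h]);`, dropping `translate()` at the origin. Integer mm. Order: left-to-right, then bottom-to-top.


cube([20, 280, 1060]);
translate([20, 0, 0]) cube([660, 280, 20]);
translate([20, 0, 580]) cube([660, 280, 20]);
translate([20, 0, 1040]) cube([660, 280, 20]);
translate([680, 0, 0]) cube([20, 280, 1060]);


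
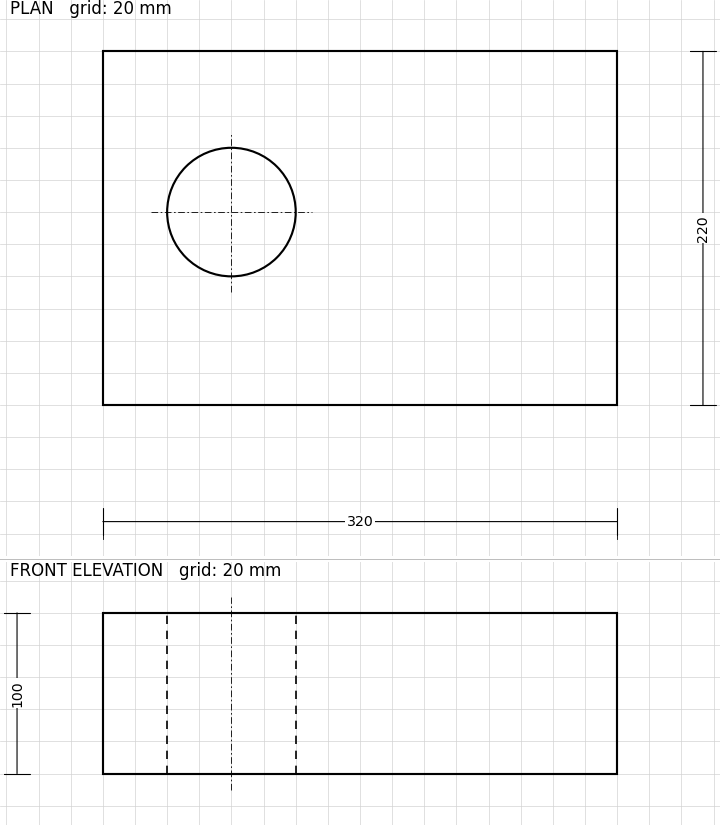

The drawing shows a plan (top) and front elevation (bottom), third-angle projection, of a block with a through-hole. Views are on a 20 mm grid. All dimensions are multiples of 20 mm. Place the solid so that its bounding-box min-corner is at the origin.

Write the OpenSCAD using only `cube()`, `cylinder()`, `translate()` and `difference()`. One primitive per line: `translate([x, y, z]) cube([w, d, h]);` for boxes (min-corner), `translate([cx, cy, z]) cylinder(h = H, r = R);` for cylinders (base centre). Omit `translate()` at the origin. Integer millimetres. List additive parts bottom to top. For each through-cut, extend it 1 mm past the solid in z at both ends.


difference() {
  cube([320, 220, 100]);
  translate([80, 120, -1]) cylinder(h = 102, r = 40);
}


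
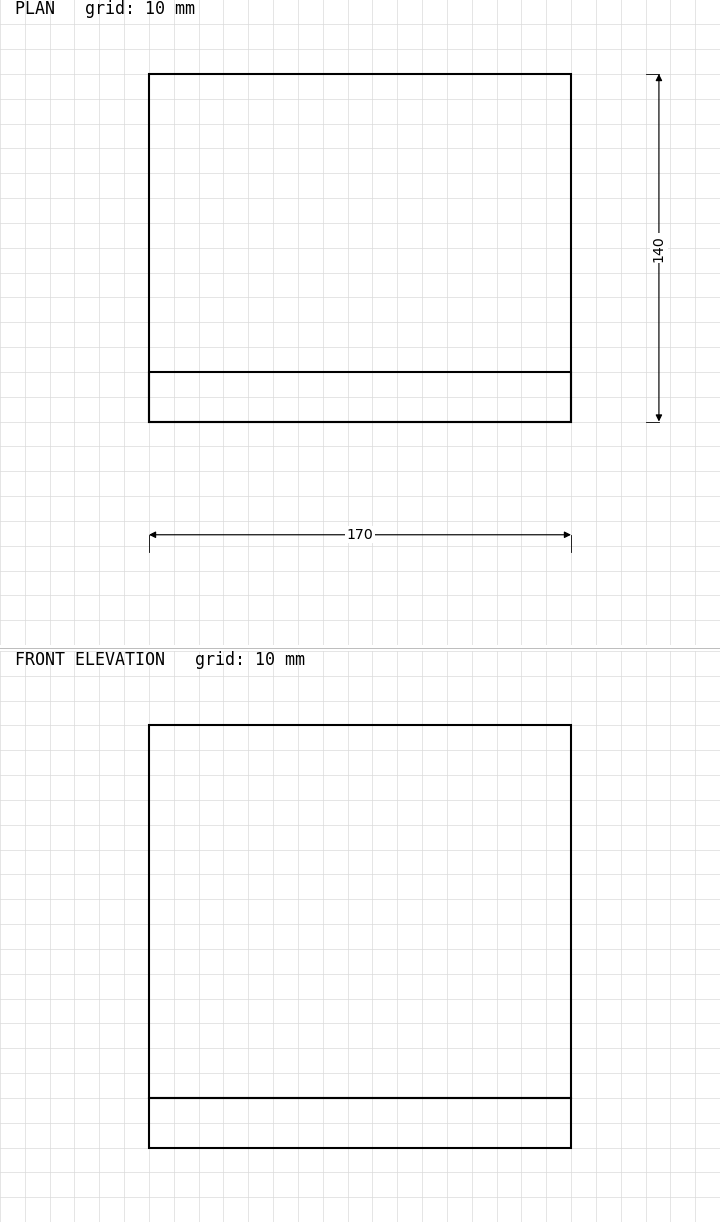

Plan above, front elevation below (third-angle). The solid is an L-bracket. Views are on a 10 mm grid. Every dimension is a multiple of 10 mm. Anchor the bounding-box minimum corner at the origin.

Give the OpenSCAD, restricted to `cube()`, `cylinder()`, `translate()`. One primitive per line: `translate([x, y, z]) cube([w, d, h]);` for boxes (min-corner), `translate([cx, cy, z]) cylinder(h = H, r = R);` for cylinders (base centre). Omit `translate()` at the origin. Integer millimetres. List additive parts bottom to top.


cube([170, 140, 20]);
translate([0, 0, 20]) cube([170, 20, 150]);
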